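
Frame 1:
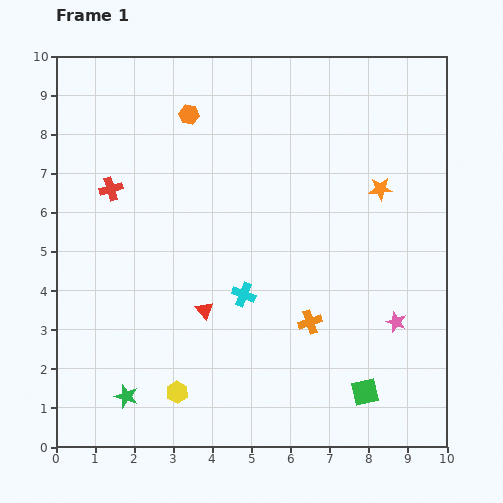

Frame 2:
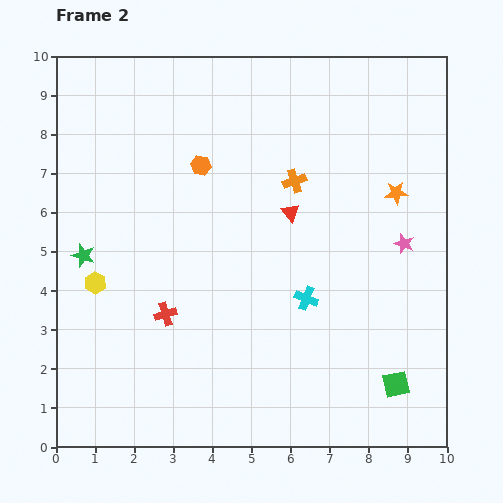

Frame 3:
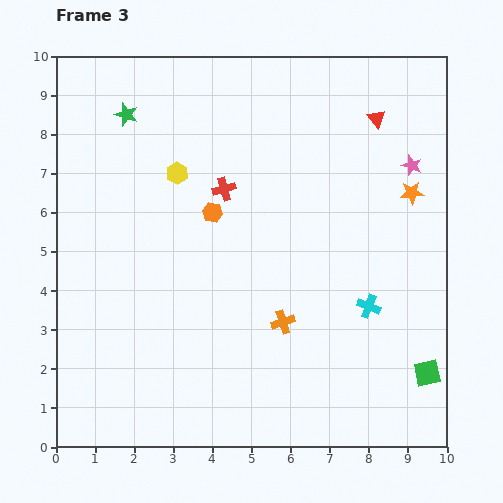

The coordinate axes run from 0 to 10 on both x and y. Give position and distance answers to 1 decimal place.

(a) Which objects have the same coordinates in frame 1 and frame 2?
none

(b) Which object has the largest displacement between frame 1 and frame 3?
the green star

(moved 7.2; next 6.6)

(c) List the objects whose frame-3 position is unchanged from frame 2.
none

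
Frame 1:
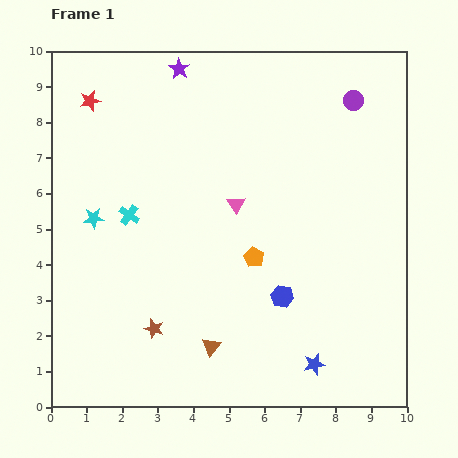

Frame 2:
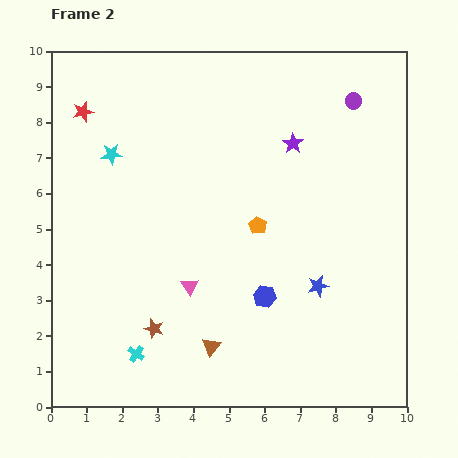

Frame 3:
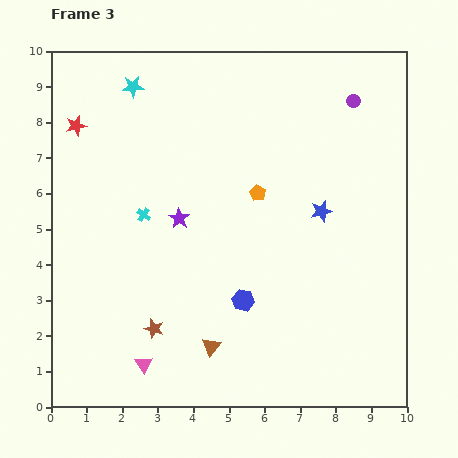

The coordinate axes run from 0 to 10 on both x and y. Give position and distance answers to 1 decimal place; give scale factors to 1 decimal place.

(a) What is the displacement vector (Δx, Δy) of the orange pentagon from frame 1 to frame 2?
(0.1, 0.9)

The orange pentagon was at (5.7, 4.2) in frame 1 and (5.8, 5.1) in frame 2.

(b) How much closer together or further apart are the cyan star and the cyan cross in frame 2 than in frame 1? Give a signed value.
+4.6

Distance in frame 1: 1.0. Distance in frame 2: 5.6.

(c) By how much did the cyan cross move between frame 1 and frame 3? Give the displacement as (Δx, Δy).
(0.4, 0.0)

The cyan cross was at (2.2, 5.4) in frame 1 and (2.6, 5.4) in frame 3.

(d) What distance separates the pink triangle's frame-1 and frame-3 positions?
5.2

The pink triangle moved from (5.2, 5.7) to (2.6, 1.2), a distance of √(2.6² + 4.5²) ≈ 5.2.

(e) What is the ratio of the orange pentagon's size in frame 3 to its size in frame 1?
0.8×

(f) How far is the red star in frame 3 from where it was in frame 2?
0.4

The red star moved from (0.9, 8.3) to (0.7, 7.9), a distance of √(0.2² + 0.4²) ≈ 0.4.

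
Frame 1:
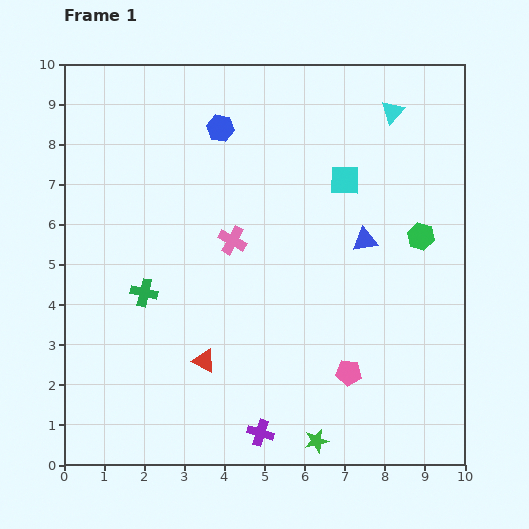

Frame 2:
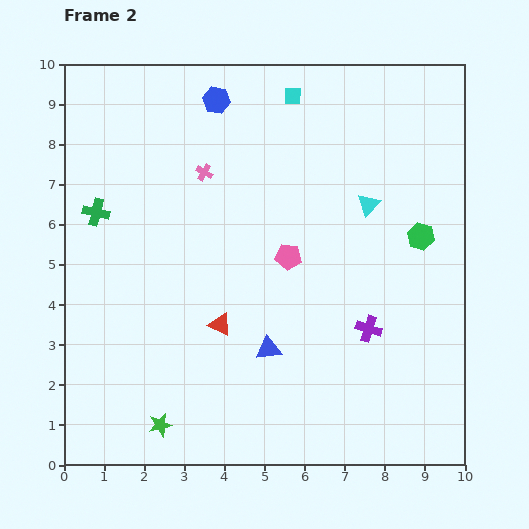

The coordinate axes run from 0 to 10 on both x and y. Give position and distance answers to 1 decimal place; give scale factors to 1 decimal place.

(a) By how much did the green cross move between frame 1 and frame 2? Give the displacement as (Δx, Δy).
(-1.2, 2.0)

The green cross was at (2.0, 4.3) in frame 1 and (0.8, 6.3) in frame 2.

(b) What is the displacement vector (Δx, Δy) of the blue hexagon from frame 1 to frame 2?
(-0.1, 0.7)

The blue hexagon was at (3.9, 8.4) in frame 1 and (3.8, 9.1) in frame 2.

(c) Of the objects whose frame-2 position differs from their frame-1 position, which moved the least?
the blue hexagon

(moved 0.7)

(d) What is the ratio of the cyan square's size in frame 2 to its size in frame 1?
0.6×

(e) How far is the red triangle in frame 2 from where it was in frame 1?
1.0

The red triangle moved from (3.5, 2.6) to (3.9, 3.5), a distance of √(0.4² + 0.9²) ≈ 1.0.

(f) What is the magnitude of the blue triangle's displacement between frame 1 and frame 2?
3.6

The blue triangle moved from (7.5, 5.6) to (5.1, 2.9), a distance of √(2.4² + 2.7²) ≈ 3.6.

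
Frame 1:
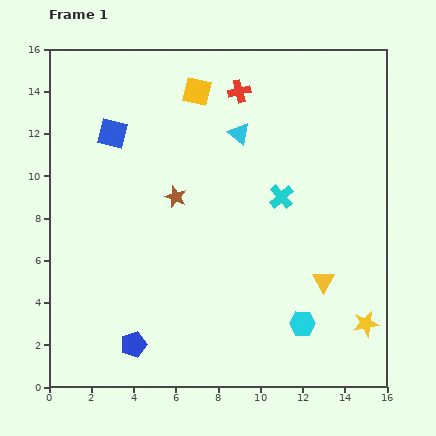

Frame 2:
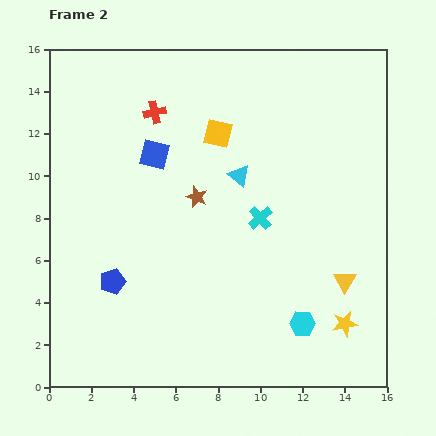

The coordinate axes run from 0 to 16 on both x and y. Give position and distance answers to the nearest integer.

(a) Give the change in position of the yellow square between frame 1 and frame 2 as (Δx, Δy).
(1, -2)

The yellow square was at (7, 14) in frame 1 and (8, 12) in frame 2.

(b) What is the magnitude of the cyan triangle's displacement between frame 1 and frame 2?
2

The cyan triangle moved from (9, 12) to (9, 10), a distance of √(0² + 2²) ≈ 2.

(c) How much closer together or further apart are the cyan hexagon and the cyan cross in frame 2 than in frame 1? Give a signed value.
-1

Distance in frame 1: 6. Distance in frame 2: 5.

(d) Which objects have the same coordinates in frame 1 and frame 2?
the cyan hexagon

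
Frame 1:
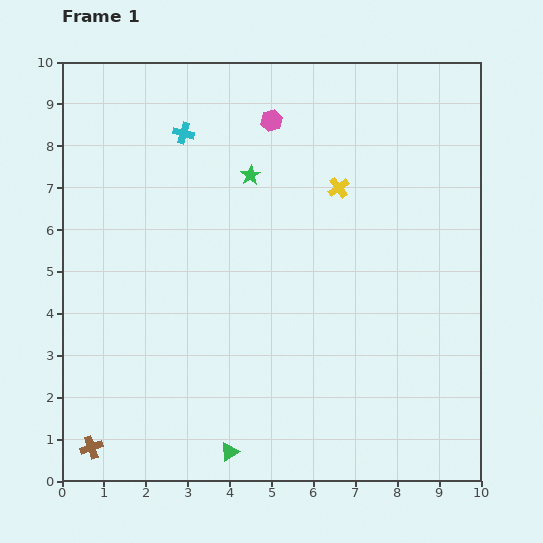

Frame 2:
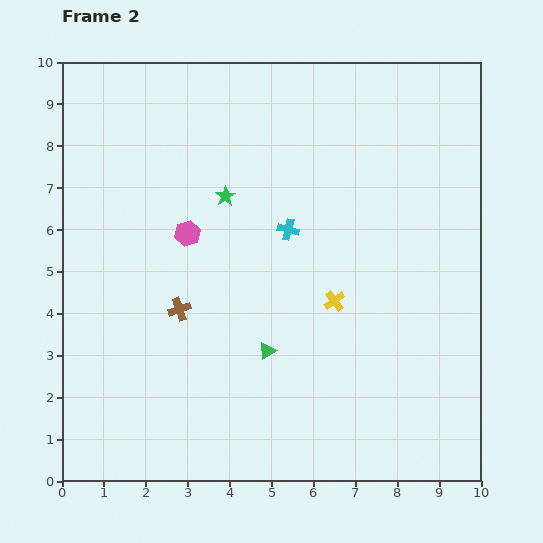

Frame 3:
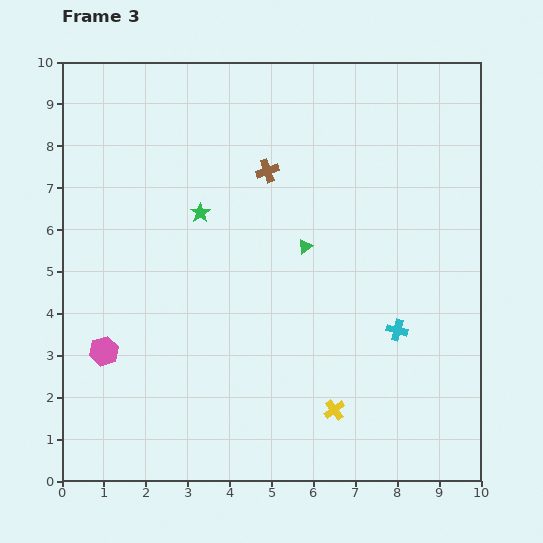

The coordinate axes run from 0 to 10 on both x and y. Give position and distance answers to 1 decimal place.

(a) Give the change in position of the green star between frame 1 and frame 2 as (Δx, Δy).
(-0.6, -0.5)

The green star was at (4.5, 7.3) in frame 1 and (3.9, 6.8) in frame 2.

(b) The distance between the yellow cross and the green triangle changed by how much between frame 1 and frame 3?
-2.8

Distance in frame 1: 6.8. Distance in frame 3: 4.0.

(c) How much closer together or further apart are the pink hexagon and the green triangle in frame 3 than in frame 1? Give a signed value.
-2.6

Distance in frame 1: 8.0. Distance in frame 3: 5.4.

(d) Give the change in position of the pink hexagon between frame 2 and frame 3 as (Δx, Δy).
(-2.0, -2.8)

The pink hexagon was at (3.0, 5.9) in frame 2 and (1.0, 3.1) in frame 3.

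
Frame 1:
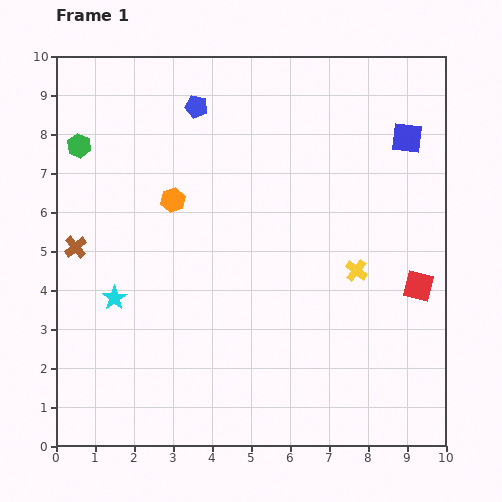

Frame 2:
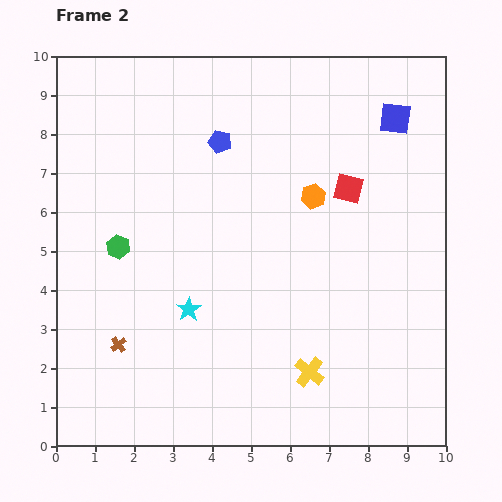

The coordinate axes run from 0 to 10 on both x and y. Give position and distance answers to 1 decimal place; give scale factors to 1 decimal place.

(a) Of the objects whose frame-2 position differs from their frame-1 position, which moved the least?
the blue square

(moved 0.6)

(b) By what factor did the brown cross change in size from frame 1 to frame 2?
0.7×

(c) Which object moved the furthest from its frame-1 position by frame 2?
the orange hexagon

(moved 3.6; next 3.1)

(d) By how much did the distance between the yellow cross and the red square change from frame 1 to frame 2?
+3.2

Distance in frame 1: 1.6. Distance in frame 2: 4.8.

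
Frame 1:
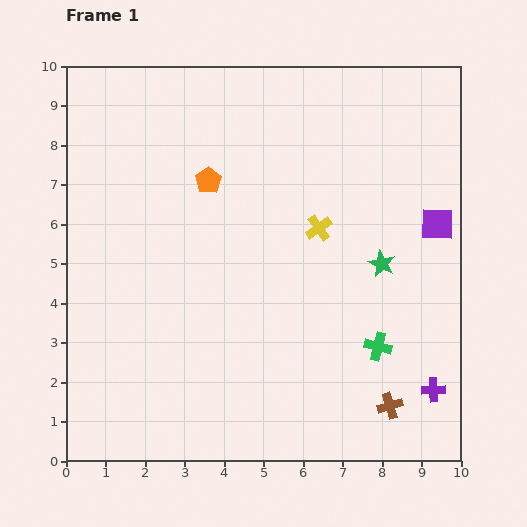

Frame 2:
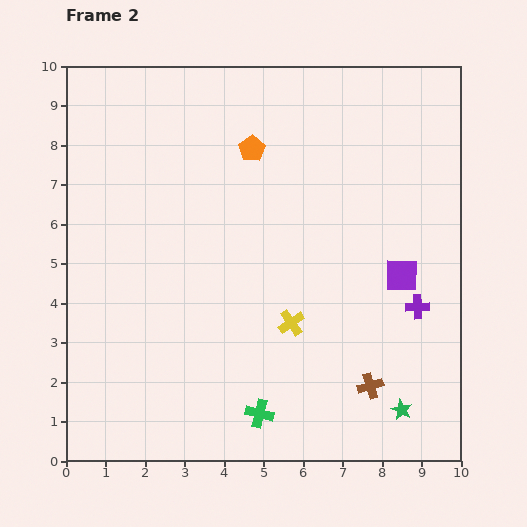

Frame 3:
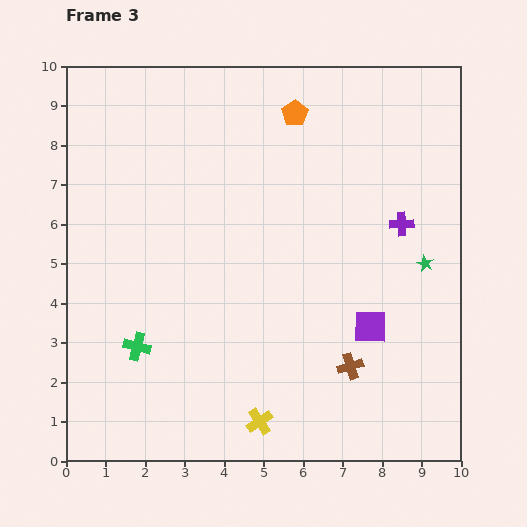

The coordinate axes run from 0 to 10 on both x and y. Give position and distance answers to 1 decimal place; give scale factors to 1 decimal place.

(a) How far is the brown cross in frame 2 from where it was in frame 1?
0.7

The brown cross moved from (8.2, 1.4) to (7.7, 1.9), a distance of √(0.5² + 0.5²) ≈ 0.7.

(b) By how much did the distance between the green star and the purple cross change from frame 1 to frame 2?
-0.9

Distance in frame 1: 3.5. Distance in frame 2: 2.6.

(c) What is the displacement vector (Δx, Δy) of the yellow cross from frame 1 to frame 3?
(-1.5, -4.9)

The yellow cross was at (6.4, 5.9) in frame 1 and (4.9, 1.0) in frame 3.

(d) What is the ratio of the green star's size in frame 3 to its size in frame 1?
0.6×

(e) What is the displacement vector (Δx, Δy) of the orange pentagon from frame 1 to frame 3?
(2.2, 1.7)

The orange pentagon was at (3.6, 7.1) in frame 1 and (5.8, 8.8) in frame 3.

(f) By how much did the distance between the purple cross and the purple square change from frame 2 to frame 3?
+1.8

Distance in frame 2: 0.9. Distance in frame 3: 2.7.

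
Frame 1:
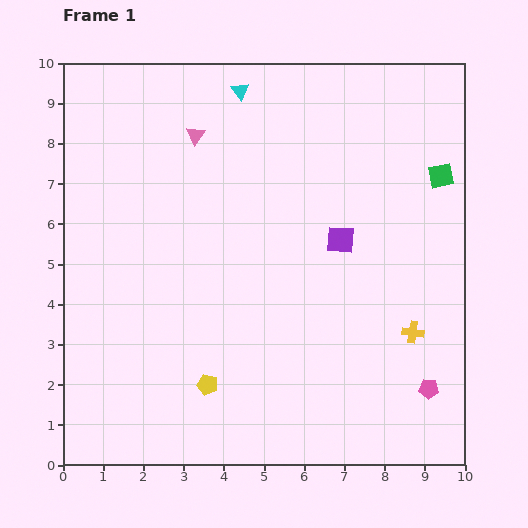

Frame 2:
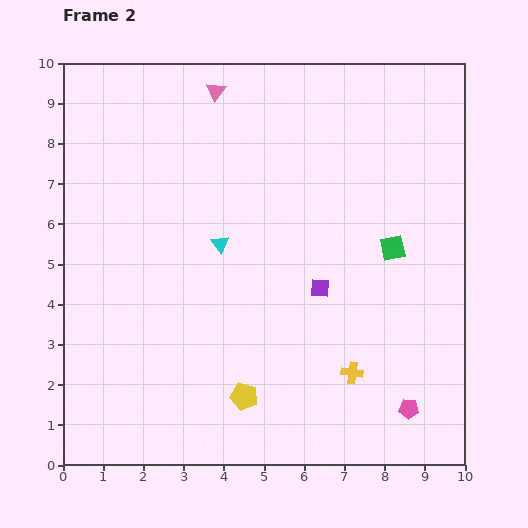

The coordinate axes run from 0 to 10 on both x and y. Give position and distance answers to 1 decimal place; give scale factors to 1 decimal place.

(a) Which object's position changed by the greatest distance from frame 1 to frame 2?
the cyan triangle

(moved 3.8; next 2.2)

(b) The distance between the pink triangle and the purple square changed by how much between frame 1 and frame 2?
+1.1

Distance in frame 1: 4.4. Distance in frame 2: 5.5.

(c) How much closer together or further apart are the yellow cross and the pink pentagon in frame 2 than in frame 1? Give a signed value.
+0.2

Distance in frame 1: 1.5. Distance in frame 2: 1.7.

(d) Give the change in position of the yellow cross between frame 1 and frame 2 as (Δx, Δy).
(-1.5, -1.0)

The yellow cross was at (8.7, 3.3) in frame 1 and (7.2, 2.3) in frame 2.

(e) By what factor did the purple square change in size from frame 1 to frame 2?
0.7×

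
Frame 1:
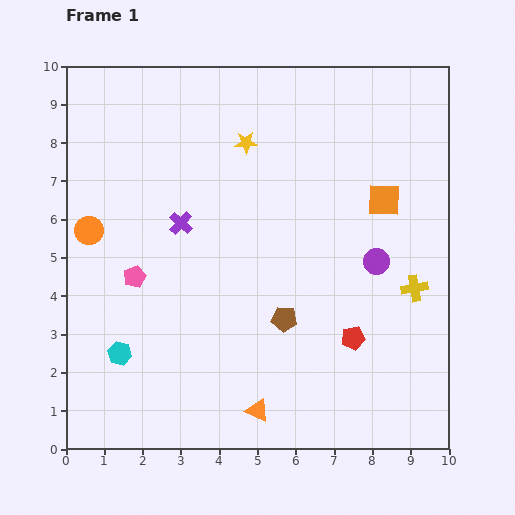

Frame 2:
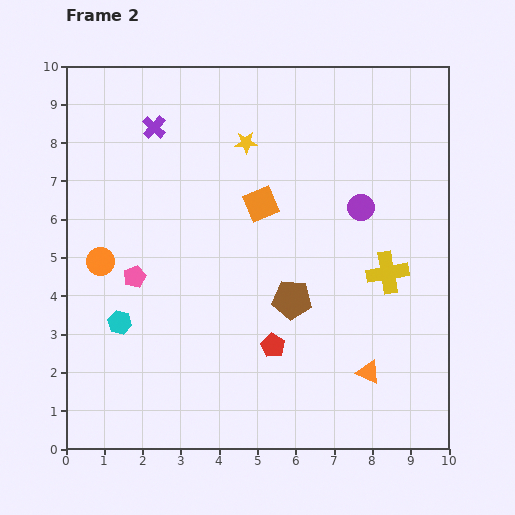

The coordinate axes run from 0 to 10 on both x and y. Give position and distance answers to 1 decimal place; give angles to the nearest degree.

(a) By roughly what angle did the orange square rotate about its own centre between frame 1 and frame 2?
24° counter-clockwise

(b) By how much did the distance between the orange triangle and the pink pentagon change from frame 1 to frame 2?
+1.9

Distance in frame 1: 4.7. Distance in frame 2: 6.6.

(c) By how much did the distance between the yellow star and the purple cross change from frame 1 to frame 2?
-0.3

Distance in frame 1: 2.7. Distance in frame 2: 2.4.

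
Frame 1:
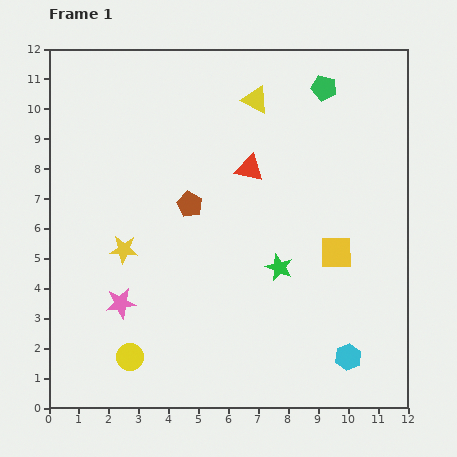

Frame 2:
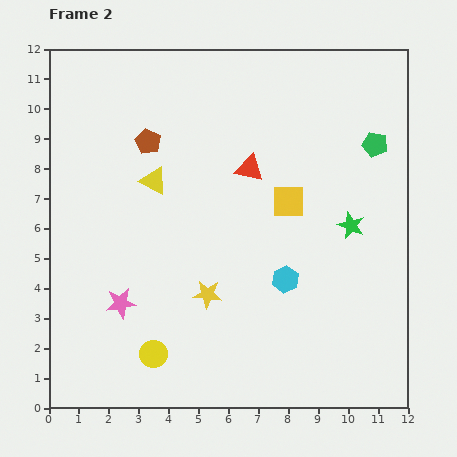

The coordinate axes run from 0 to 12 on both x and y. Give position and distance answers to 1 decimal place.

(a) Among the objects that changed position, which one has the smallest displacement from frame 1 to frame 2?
the yellow circle

(moved 0.8)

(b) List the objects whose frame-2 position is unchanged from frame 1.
the pink star, the red triangle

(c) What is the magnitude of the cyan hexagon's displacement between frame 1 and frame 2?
3.3

The cyan hexagon moved from (10.0, 1.7) to (7.9, 4.3), a distance of √(2.1² + 2.6²) ≈ 3.3.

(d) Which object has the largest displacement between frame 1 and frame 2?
the yellow triangle

(moved 4.3; next 3.3)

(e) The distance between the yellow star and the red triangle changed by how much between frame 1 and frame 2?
-0.6

Distance in frame 1: 5.0. Distance in frame 2: 4.4.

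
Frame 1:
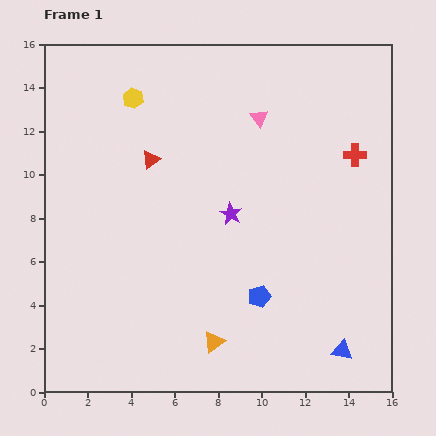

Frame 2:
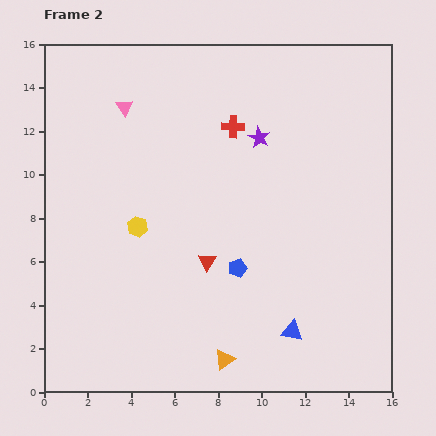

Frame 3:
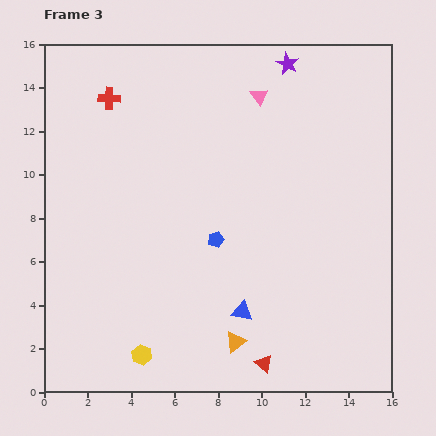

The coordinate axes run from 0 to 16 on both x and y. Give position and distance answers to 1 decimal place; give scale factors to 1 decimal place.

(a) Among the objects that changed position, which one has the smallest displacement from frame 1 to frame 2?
the orange triangle

(moved 0.9)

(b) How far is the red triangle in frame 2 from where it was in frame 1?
5.4

The red triangle moved from (4.9, 10.7) to (7.5, 6.0), a distance of √(2.6² + 4.7²) ≈ 5.4.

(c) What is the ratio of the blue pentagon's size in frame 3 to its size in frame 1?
0.7×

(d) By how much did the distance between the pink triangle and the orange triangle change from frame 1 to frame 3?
+0.9

Distance in frame 1: 10.5. Distance in frame 3: 11.4.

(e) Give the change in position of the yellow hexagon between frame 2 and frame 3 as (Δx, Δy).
(0.2, -5.9)

The yellow hexagon was at (4.3, 7.6) in frame 2 and (4.5, 1.7) in frame 3.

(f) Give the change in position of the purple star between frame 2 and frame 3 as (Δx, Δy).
(1.3, 3.4)

The purple star was at (9.9, 11.7) in frame 2 and (11.2, 15.1) in frame 3.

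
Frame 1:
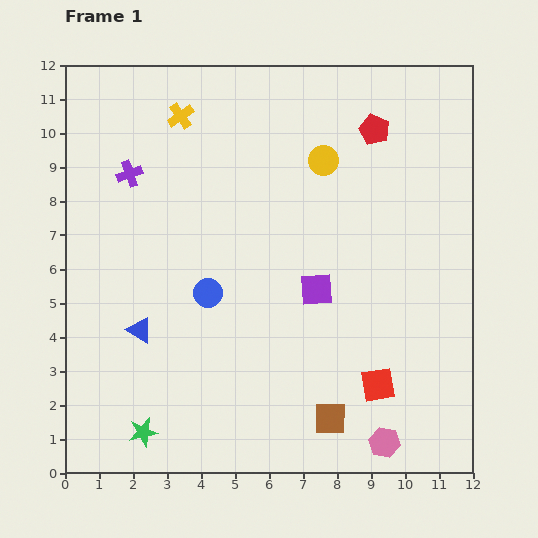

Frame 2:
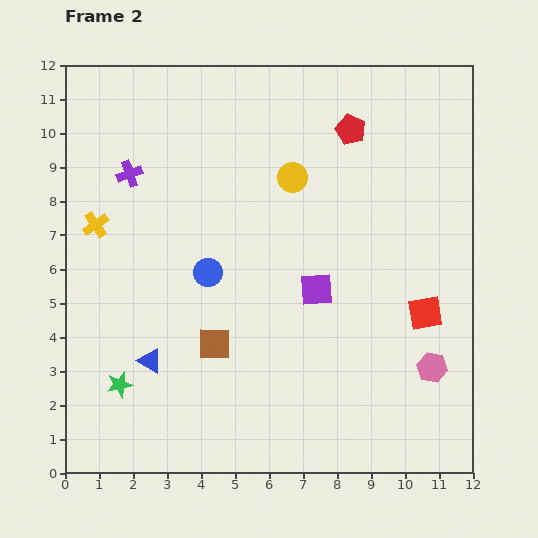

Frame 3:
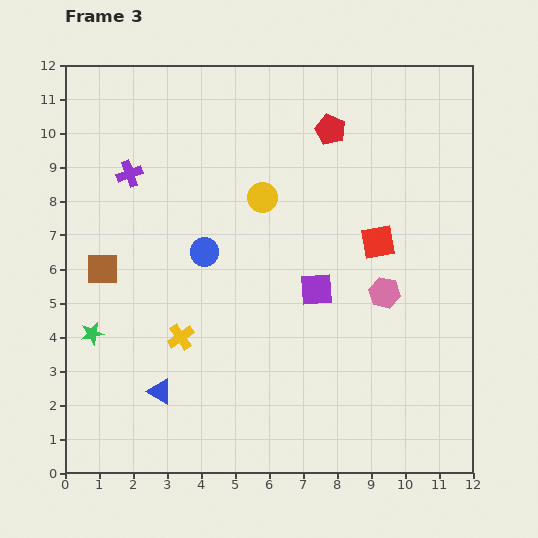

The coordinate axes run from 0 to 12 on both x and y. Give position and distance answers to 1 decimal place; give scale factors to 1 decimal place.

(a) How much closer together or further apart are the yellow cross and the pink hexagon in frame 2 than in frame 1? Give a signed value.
-0.5

Distance in frame 1: 11.3. Distance in frame 2: 10.8.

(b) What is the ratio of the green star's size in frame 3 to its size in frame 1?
0.8×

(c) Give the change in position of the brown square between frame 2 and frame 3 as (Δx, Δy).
(-3.3, 2.2)

The brown square was at (4.4, 3.8) in frame 2 and (1.1, 6.0) in frame 3.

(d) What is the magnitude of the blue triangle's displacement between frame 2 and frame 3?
0.9

The blue triangle moved from (2.5, 3.3) to (2.8, 2.4), a distance of √(0.3² + 0.9²) ≈ 0.9.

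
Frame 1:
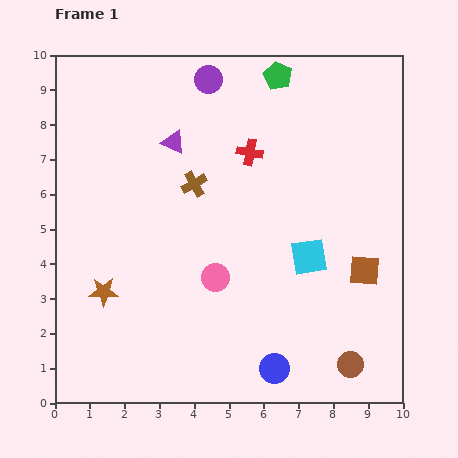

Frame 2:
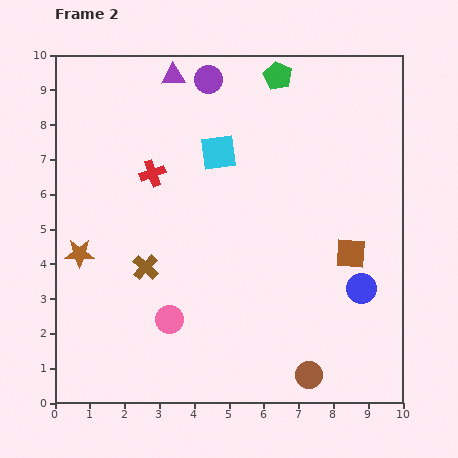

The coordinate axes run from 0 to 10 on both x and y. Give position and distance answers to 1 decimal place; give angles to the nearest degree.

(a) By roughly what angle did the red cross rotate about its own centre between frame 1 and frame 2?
30° counter-clockwise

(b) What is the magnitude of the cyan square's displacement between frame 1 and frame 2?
4.0

The cyan square moved from (7.3, 4.2) to (4.7, 7.2), a distance of √(2.6² + 3.0²) ≈ 4.0.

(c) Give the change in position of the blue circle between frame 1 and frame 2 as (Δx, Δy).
(2.5, 2.3)

The blue circle was at (6.3, 1.0) in frame 1 and (8.8, 3.3) in frame 2.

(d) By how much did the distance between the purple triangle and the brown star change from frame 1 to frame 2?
+1.1

Distance in frame 1: 4.7. Distance in frame 2: 5.8.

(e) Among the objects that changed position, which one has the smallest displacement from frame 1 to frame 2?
the brown square

(moved 0.6)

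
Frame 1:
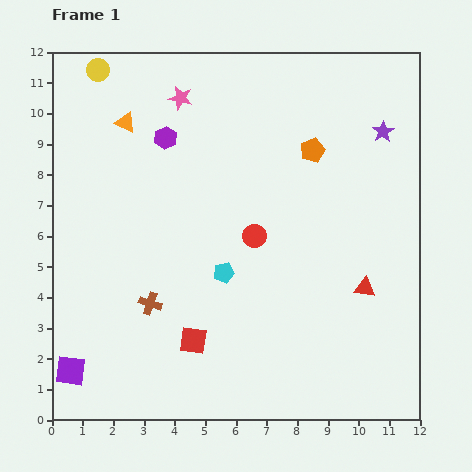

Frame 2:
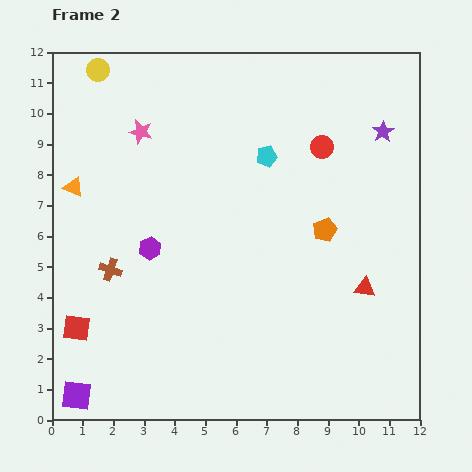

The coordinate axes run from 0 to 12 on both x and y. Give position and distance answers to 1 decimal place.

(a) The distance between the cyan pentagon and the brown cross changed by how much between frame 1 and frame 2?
+3.7

Distance in frame 1: 2.6. Distance in frame 2: 6.3.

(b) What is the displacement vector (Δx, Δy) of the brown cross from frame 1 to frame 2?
(-1.3, 1.1)

The brown cross was at (3.2, 3.8) in frame 1 and (1.9, 4.9) in frame 2.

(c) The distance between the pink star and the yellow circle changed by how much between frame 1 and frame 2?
-0.4

Distance in frame 1: 2.8. Distance in frame 2: 2.4.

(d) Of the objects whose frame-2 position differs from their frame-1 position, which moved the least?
the purple square

(moved 0.8)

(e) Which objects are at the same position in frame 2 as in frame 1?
the red triangle, the purple star, the yellow circle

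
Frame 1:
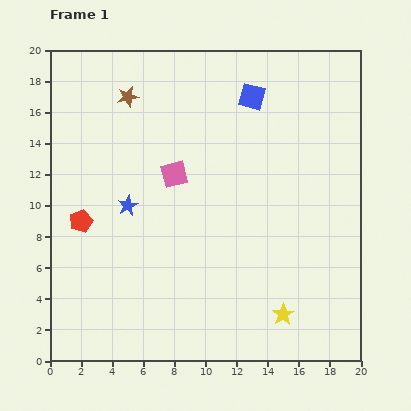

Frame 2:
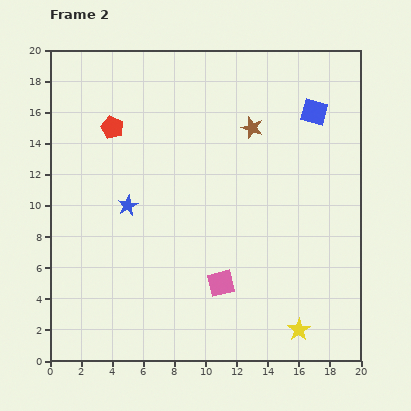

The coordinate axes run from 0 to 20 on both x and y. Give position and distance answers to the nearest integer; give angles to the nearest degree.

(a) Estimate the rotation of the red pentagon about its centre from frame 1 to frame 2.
27° counter-clockwise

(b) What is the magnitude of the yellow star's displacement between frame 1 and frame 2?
1

The yellow star moved from (15, 3) to (16, 2), a distance of √(1² + 1²) ≈ 1.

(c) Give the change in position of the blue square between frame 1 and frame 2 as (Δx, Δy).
(4, -1)

The blue square was at (13, 17) in frame 1 and (17, 16) in frame 2.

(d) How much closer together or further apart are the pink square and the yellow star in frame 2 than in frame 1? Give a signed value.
-5

Distance in frame 1: 11. Distance in frame 2: 6.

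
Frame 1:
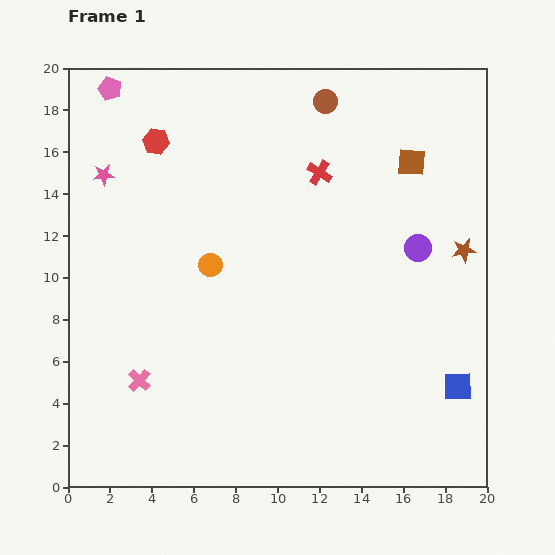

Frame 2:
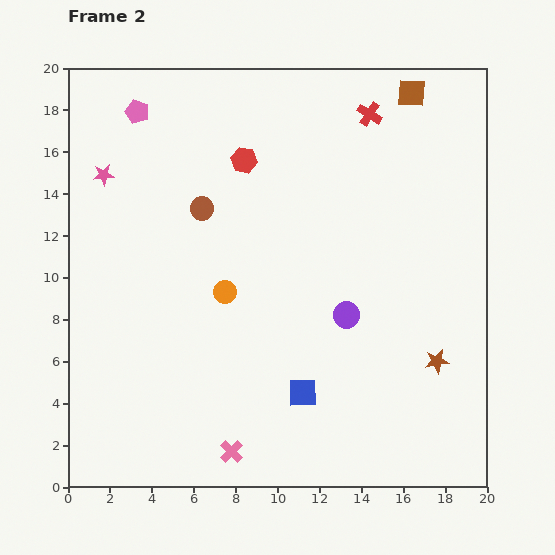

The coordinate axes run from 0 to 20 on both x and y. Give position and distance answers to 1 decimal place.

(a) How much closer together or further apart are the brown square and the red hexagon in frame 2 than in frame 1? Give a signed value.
-3.6

Distance in frame 1: 12.2. Distance in frame 2: 8.6.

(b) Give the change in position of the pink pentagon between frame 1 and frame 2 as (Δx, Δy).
(1.3, -1.1)

The pink pentagon was at (2.0, 19.0) in frame 1 and (3.3, 17.9) in frame 2.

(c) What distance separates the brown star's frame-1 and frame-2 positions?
5.5

The brown star moved from (18.9, 11.3) to (17.6, 6.0), a distance of √(1.3² + 5.3²) ≈ 5.5.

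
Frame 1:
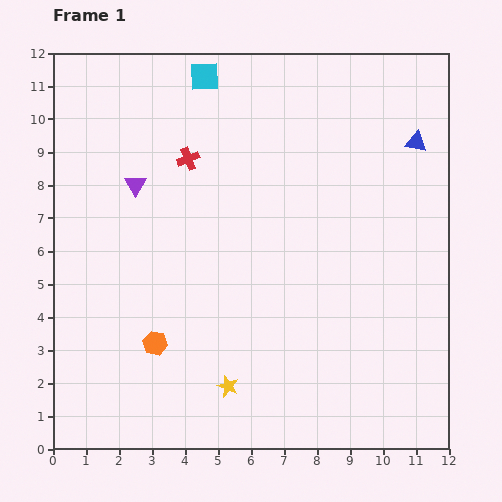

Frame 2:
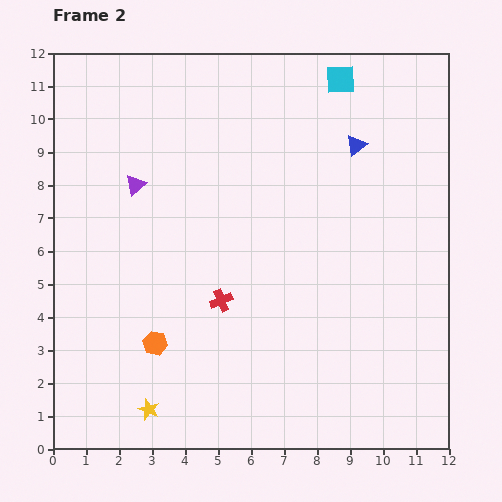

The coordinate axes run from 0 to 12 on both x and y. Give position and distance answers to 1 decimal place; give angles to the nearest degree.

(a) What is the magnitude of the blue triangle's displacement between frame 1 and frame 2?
1.8

The blue triangle moved from (11.0, 9.3) to (9.2, 9.2), a distance of √(1.8² + 0.1²) ≈ 1.8.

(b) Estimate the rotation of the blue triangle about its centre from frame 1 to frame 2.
49° counter-clockwise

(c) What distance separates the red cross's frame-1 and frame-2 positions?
4.4

The red cross moved from (4.1, 8.8) to (5.1, 4.5), a distance of √(1.0² + 4.3²) ≈ 4.4.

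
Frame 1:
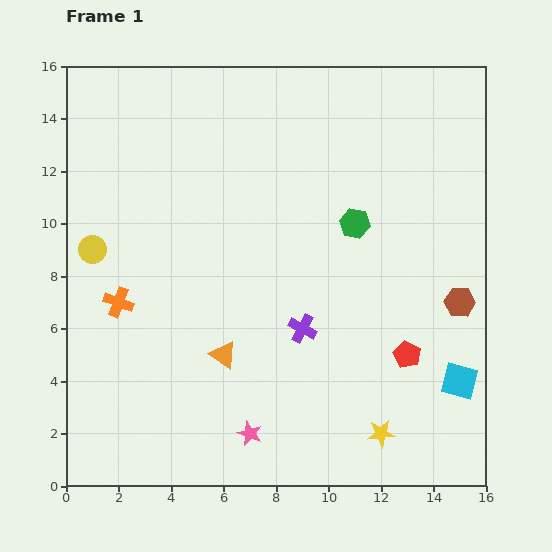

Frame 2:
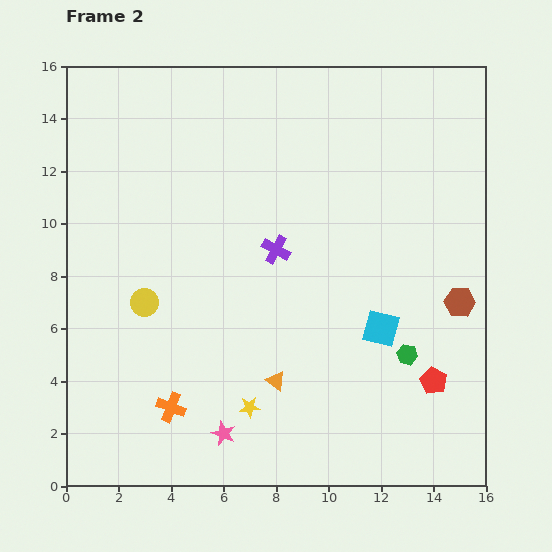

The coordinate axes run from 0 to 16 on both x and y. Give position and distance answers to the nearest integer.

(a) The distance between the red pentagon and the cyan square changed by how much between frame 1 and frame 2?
+1

Distance in frame 1: 2. Distance in frame 2: 3.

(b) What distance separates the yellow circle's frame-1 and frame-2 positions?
3

The yellow circle moved from (1, 9) to (3, 7), a distance of √(2² + 2²) ≈ 3.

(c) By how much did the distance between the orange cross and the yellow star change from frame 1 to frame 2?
-8

Distance in frame 1: 11. Distance in frame 2: 3.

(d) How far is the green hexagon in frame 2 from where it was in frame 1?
5

The green hexagon moved from (11, 10) to (13, 5), a distance of √(2² + 5²) ≈ 5.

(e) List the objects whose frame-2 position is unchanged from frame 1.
the brown hexagon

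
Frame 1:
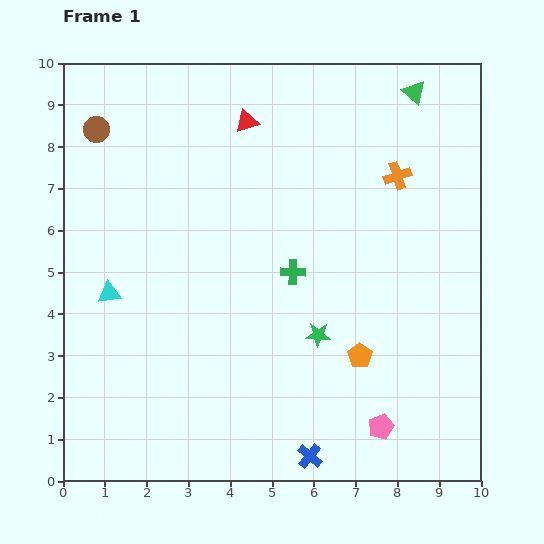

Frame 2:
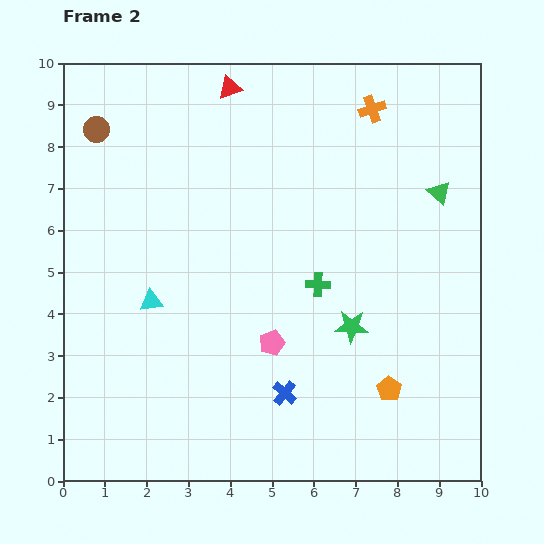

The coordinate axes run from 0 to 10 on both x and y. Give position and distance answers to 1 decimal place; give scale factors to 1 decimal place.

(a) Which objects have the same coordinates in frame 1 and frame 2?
the brown circle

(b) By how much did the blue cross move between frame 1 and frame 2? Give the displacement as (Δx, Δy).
(-0.6, 1.5)

The blue cross was at (5.9, 0.6) in frame 1 and (5.3, 2.1) in frame 2.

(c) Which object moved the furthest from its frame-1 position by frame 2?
the pink pentagon

(moved 3.3; next 2.5)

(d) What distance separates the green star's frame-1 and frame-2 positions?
0.8

The green star moved from (6.1, 3.5) to (6.9, 3.7), a distance of √(0.8² + 0.2²) ≈ 0.8.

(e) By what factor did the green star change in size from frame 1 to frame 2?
1.3×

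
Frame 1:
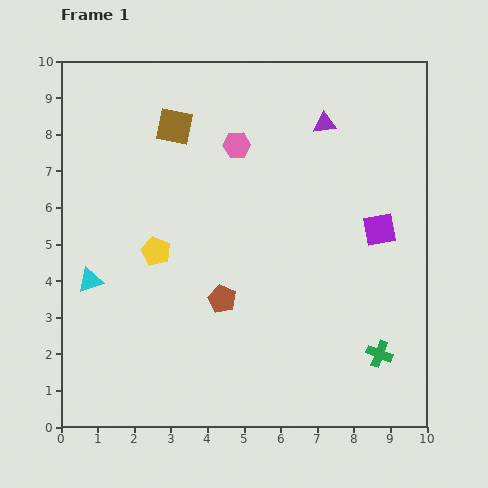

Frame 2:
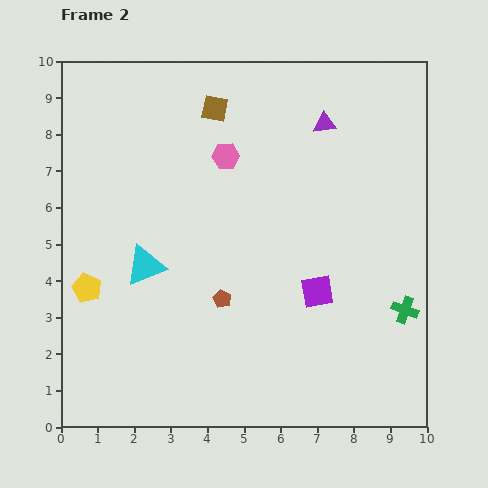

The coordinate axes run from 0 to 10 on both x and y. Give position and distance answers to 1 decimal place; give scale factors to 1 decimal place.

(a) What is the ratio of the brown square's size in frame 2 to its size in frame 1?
0.7×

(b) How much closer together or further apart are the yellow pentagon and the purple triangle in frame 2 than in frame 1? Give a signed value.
+2.1

Distance in frame 1: 5.8. Distance in frame 2: 7.9.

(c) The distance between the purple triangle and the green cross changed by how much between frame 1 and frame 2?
-0.9

Distance in frame 1: 6.5. Distance in frame 2: 5.6.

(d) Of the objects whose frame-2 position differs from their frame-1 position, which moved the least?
the pink hexagon

(moved 0.4)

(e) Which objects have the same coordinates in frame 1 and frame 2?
the purple triangle, the brown pentagon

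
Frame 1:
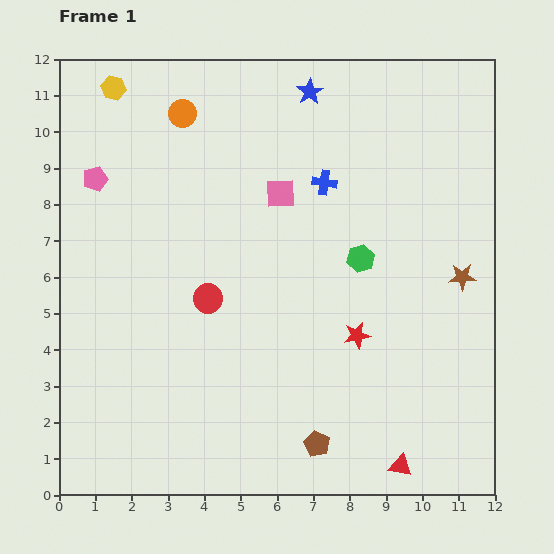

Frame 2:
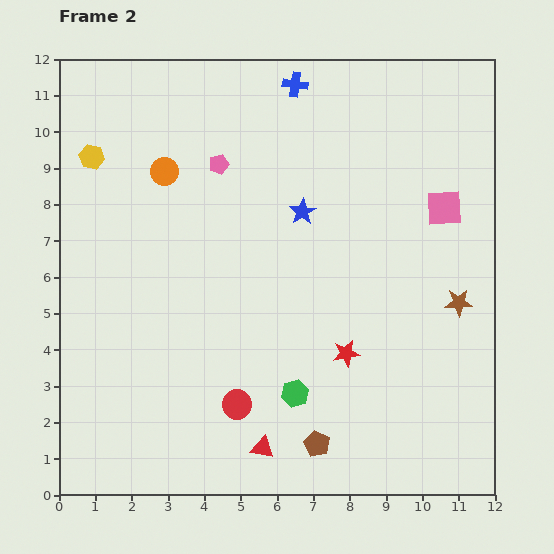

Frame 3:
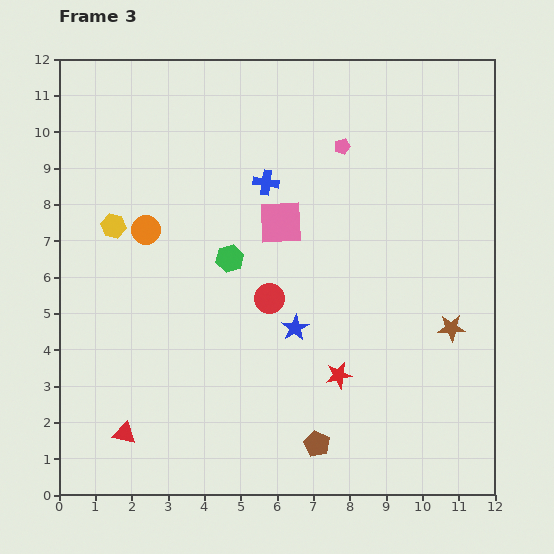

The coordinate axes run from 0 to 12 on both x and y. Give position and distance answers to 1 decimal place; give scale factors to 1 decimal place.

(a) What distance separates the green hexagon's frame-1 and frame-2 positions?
4.1

The green hexagon moved from (8.3, 6.5) to (6.5, 2.8), a distance of √(1.8² + 3.7²) ≈ 4.1.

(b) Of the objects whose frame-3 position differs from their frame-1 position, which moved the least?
the pink square

(moved 0.8)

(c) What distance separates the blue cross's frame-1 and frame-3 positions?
1.6

The blue cross moved from (7.3, 8.6) to (5.7, 8.6), a distance of √(1.6² + 0.0²) ≈ 1.6.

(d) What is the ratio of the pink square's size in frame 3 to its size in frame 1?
1.5×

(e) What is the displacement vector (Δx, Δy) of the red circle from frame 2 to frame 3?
(0.9, 2.9)

The red circle was at (4.9, 2.5) in frame 2 and (5.8, 5.4) in frame 3.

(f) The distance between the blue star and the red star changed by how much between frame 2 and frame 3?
-2.3

Distance in frame 2: 4.1. Distance in frame 3: 1.8.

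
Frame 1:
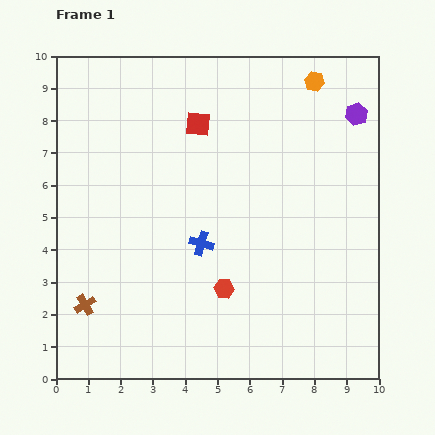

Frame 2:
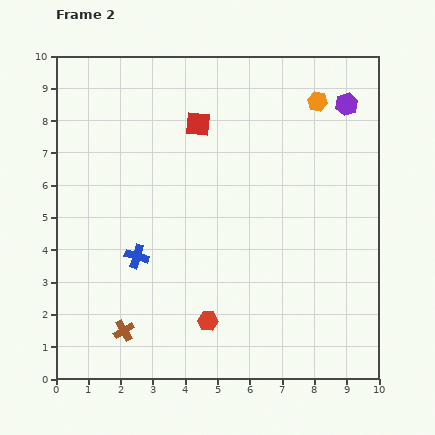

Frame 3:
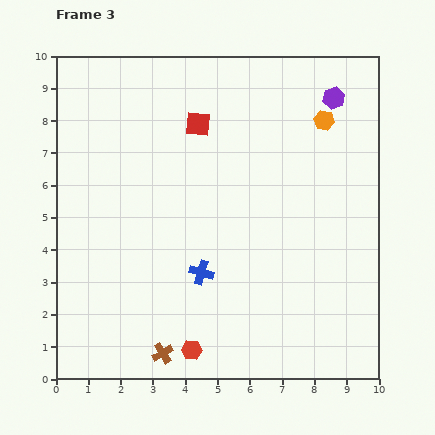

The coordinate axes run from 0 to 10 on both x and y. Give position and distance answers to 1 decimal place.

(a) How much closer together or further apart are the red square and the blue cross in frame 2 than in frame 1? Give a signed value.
+0.8

Distance in frame 1: 3.7. Distance in frame 2: 4.5.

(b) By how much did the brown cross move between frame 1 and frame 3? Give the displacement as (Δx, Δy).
(2.4, -1.5)

The brown cross was at (0.9, 2.3) in frame 1 and (3.3, 0.8) in frame 3.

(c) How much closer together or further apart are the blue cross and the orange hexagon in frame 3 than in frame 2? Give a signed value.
-1.4

Distance in frame 2: 7.4. Distance in frame 3: 6.0.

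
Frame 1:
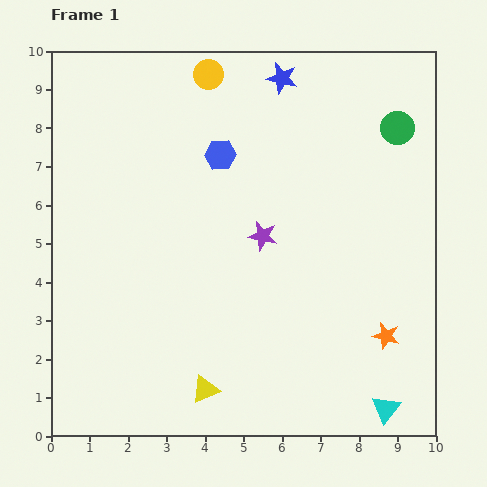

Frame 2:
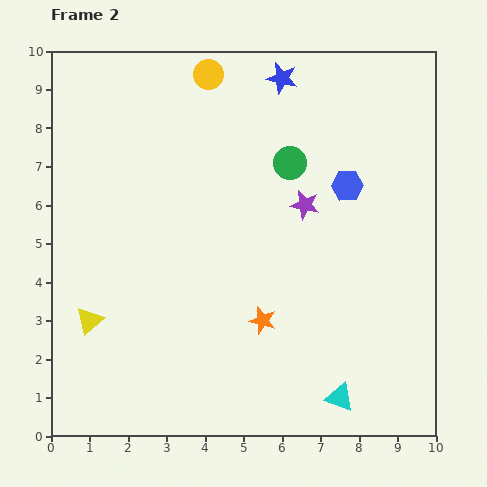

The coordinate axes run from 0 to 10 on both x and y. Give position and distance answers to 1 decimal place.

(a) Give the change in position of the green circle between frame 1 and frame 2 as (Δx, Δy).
(-2.8, -0.9)

The green circle was at (9.0, 8.0) in frame 1 and (6.2, 7.1) in frame 2.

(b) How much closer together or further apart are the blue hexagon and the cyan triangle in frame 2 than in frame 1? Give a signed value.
-2.4

Distance in frame 1: 7.9. Distance in frame 2: 5.5.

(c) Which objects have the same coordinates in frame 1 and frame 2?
the blue star, the yellow circle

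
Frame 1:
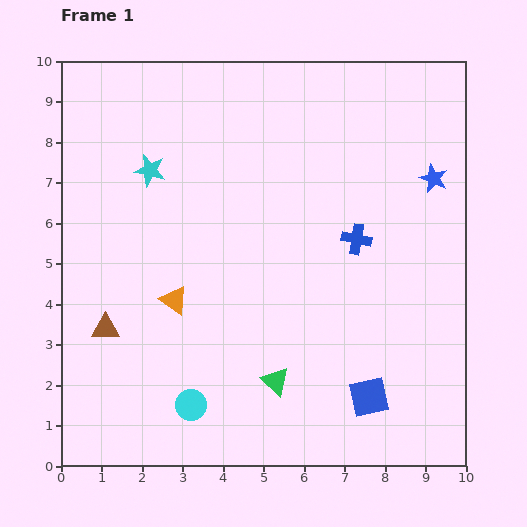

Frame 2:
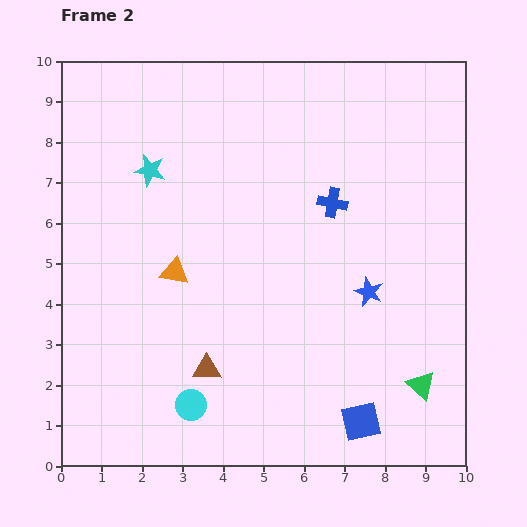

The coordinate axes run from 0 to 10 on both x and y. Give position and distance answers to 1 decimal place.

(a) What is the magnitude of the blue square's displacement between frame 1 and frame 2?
0.6

The blue square moved from (7.6, 1.7) to (7.4, 1.1), a distance of √(0.2² + 0.6²) ≈ 0.6.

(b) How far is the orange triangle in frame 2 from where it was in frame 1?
0.7

The orange triangle moved from (2.8, 4.1) to (2.8, 4.8), a distance of √(0.0² + 0.7²) ≈ 0.7.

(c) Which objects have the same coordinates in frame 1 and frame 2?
the cyan circle, the cyan star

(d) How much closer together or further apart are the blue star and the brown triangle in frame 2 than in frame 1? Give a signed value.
-4.5

Distance in frame 1: 8.9. Distance in frame 2: 4.4.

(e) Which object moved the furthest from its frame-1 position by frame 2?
the green triangle

(moved 3.6; next 3.2)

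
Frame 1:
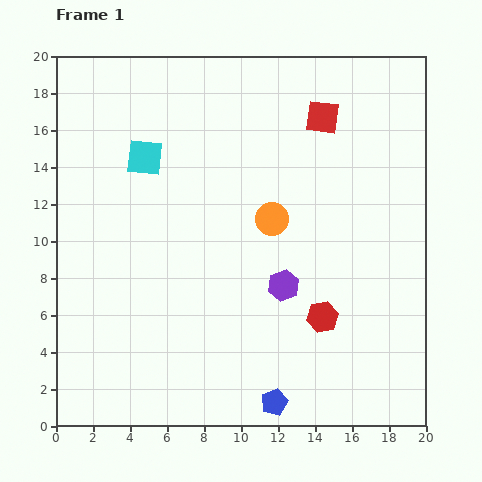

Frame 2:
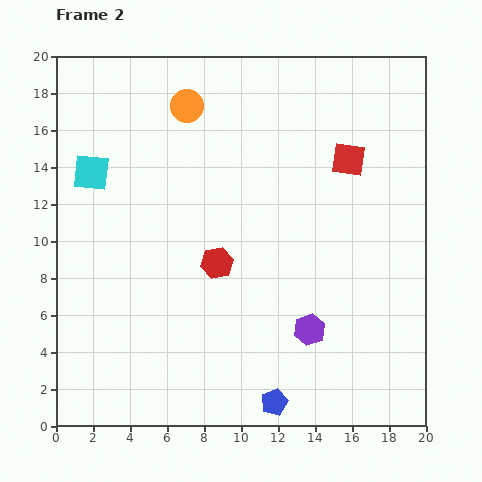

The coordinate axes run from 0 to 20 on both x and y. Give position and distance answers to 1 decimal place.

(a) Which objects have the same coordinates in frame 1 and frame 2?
the blue pentagon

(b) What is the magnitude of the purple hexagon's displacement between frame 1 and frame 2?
2.8

The purple hexagon moved from (12.3, 7.6) to (13.7, 5.2), a distance of √(1.4² + 2.4²) ≈ 2.8.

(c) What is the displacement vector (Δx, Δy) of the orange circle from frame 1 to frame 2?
(-4.6, 6.1)

The orange circle was at (11.7, 11.2) in frame 1 and (7.1, 17.3) in frame 2.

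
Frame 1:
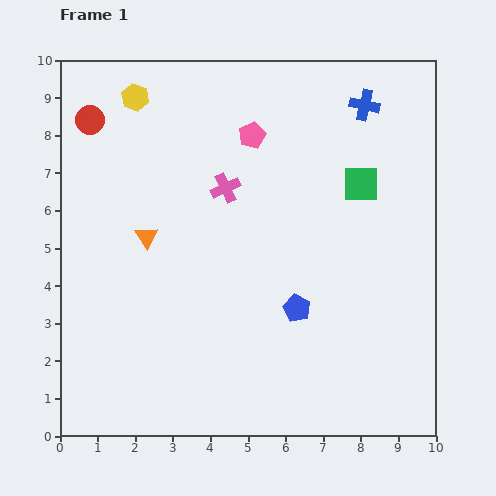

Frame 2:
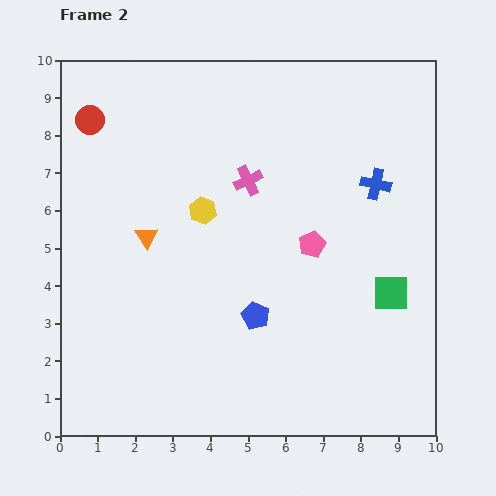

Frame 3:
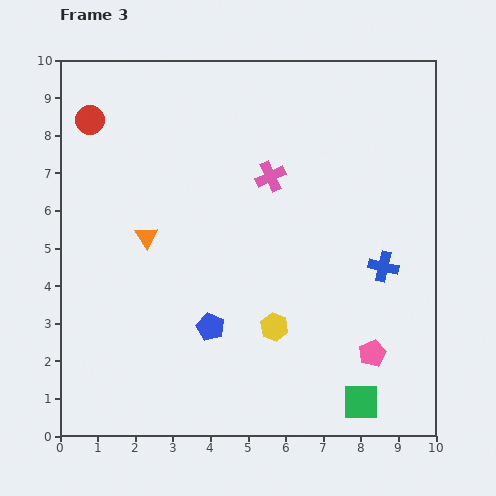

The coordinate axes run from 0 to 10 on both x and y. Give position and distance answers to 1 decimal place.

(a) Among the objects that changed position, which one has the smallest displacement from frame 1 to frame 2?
the pink cross

(moved 0.6)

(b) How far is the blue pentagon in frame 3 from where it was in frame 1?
2.4

The blue pentagon moved from (6.3, 3.4) to (4.0, 2.9), a distance of √(2.3² + 0.5²) ≈ 2.4.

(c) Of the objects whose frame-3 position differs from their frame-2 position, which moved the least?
the pink cross

(moved 0.6)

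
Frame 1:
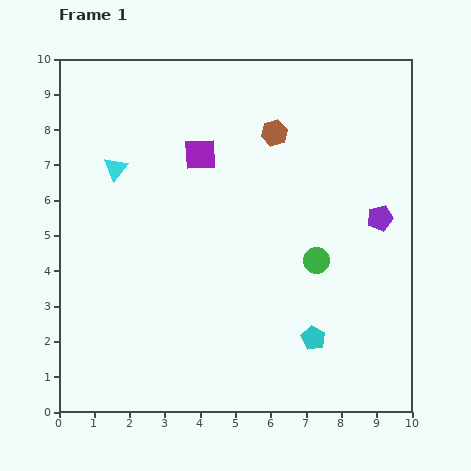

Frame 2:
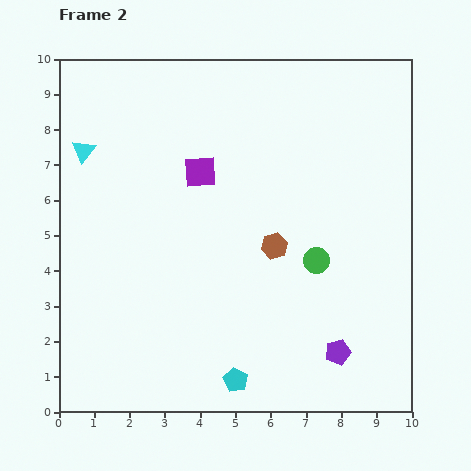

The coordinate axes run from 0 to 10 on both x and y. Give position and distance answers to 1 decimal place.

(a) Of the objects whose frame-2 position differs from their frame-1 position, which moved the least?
the purple square

(moved 0.5)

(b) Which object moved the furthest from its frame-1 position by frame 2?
the purple pentagon

(moved 4.0; next 3.2)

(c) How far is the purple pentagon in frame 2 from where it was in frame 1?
4.0

The purple pentagon moved from (9.1, 5.5) to (7.9, 1.7), a distance of √(1.2² + 3.8²) ≈ 4.0.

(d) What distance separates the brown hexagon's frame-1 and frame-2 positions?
3.2

The brown hexagon moved from (6.1, 7.9) to (6.1, 4.7), a distance of √(0.0² + 3.2²) ≈ 3.2.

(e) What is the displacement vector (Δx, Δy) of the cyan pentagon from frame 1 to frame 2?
(-2.2, -1.2)

The cyan pentagon was at (7.2, 2.1) in frame 1 and (5.0, 0.9) in frame 2.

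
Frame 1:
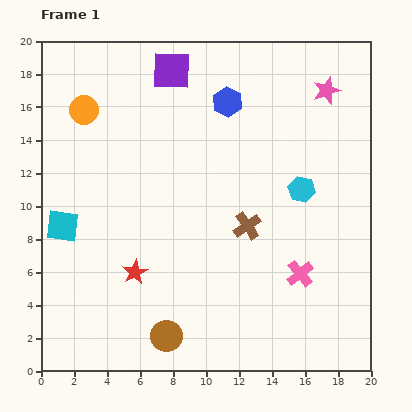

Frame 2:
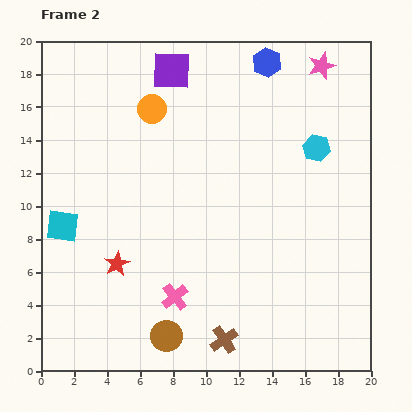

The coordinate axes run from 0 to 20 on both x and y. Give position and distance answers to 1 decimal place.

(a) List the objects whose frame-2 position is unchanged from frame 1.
the cyan square, the purple square, the brown circle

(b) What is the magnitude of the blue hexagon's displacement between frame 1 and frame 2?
3.4

The blue hexagon moved from (11.3, 16.3) to (13.7, 18.7), a distance of √(2.4² + 2.4²) ≈ 3.4.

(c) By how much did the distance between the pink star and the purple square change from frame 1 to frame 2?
-0.4

Distance in frame 1: 9.5. Distance in frame 2: 9.1.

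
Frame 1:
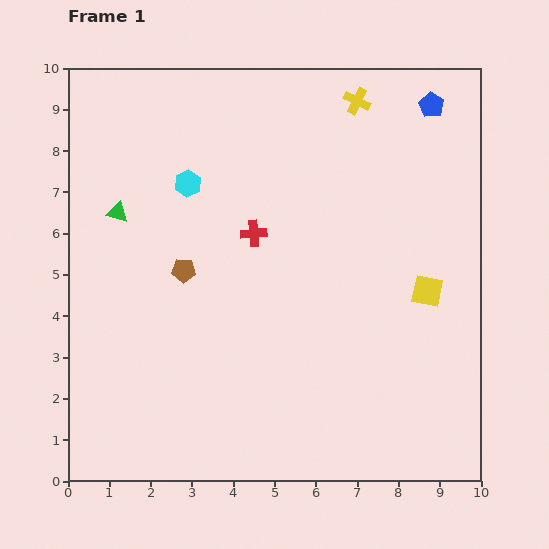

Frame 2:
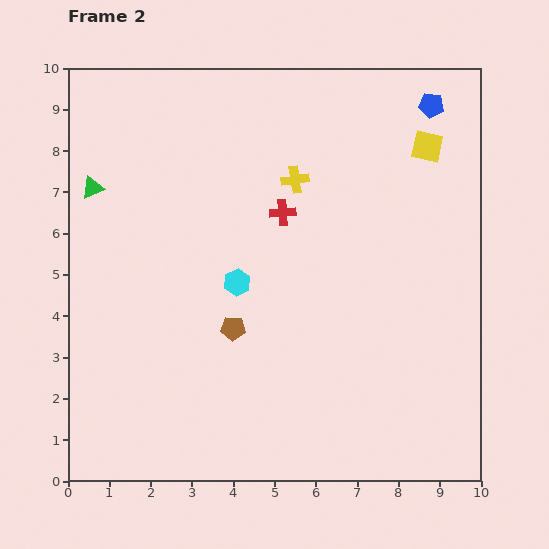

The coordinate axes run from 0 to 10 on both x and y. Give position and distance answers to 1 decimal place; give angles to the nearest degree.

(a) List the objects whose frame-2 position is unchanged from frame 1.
the blue pentagon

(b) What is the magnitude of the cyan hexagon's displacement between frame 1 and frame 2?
2.7

The cyan hexagon moved from (2.9, 7.2) to (4.1, 4.8), a distance of √(1.2² + 2.4²) ≈ 2.7.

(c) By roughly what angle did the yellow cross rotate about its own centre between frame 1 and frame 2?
34° counter-clockwise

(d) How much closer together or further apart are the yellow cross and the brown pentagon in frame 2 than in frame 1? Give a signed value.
-2.0

Distance in frame 1: 5.9. Distance in frame 2: 3.9.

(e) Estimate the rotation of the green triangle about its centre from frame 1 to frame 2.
38° counter-clockwise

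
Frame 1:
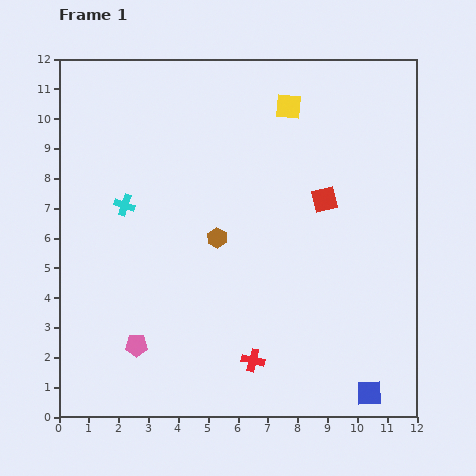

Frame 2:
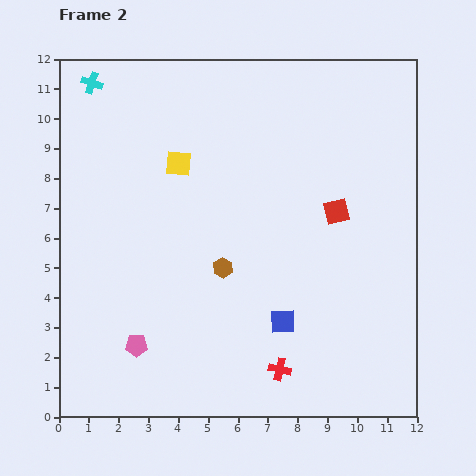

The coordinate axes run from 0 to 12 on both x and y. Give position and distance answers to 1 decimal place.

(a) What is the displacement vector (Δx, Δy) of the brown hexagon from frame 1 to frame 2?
(0.2, -1.0)

The brown hexagon was at (5.3, 6.0) in frame 1 and (5.5, 5.0) in frame 2.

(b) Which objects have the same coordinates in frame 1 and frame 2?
the pink pentagon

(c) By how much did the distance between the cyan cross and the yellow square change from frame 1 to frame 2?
-2.4

Distance in frame 1: 6.4. Distance in frame 2: 4.0.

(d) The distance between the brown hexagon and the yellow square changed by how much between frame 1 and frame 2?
-1.2

Distance in frame 1: 5.0. Distance in frame 2: 3.8.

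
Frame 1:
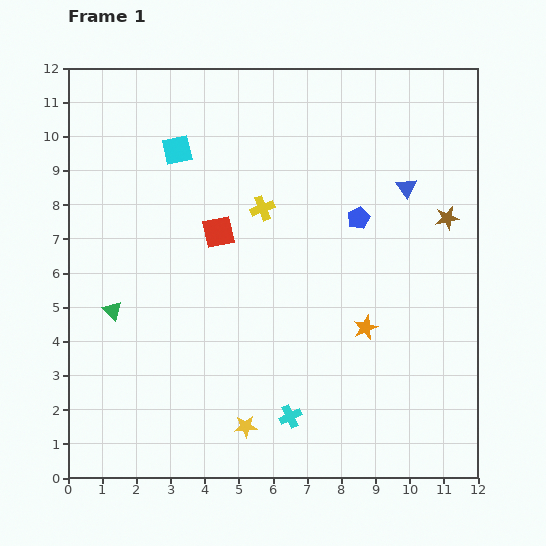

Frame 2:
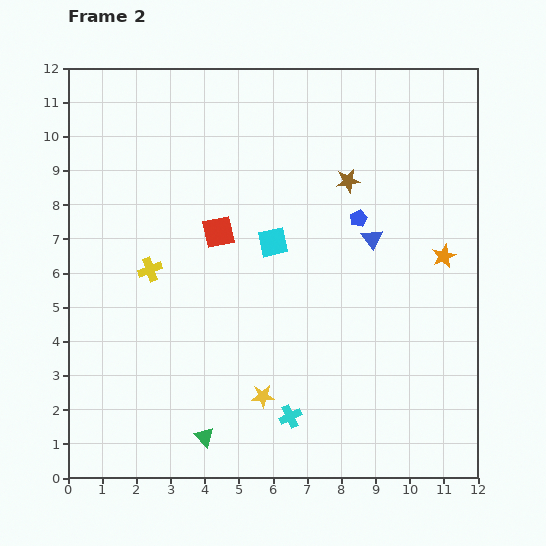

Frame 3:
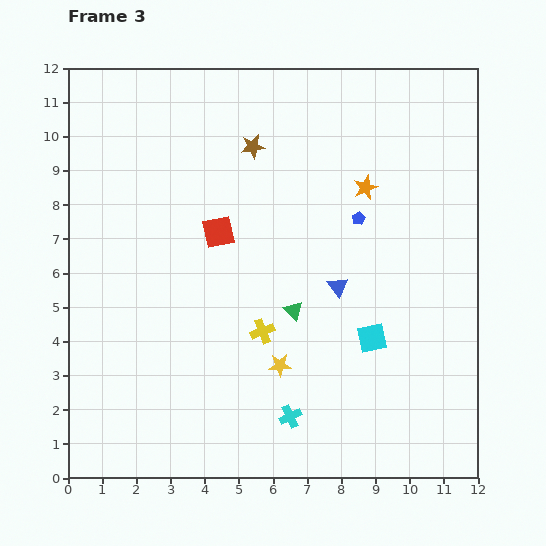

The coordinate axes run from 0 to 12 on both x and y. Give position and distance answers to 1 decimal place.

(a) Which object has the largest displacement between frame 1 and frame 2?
the green triangle

(moved 4.6; next 3.9)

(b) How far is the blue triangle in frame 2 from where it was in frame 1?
1.8

The blue triangle moved from (9.9, 8.5) to (8.9, 7.0), a distance of √(1.0² + 1.5²) ≈ 1.8.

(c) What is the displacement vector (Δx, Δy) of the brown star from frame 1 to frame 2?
(-2.9, 1.1)

The brown star was at (11.1, 7.6) in frame 1 and (8.2, 8.7) in frame 2.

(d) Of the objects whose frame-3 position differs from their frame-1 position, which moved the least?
the yellow star

(moved 2.1)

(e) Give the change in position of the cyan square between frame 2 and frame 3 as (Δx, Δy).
(2.9, -2.8)

The cyan square was at (6.0, 6.9) in frame 2 and (8.9, 4.1) in frame 3.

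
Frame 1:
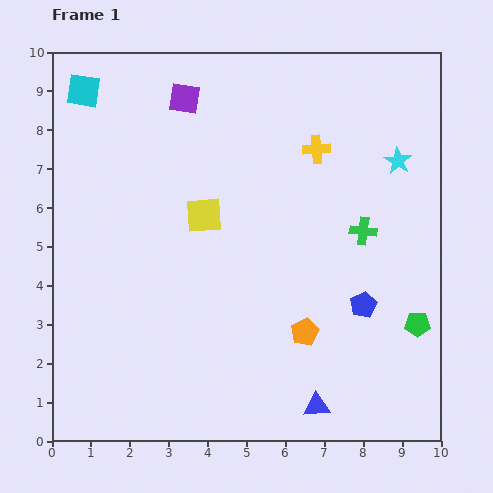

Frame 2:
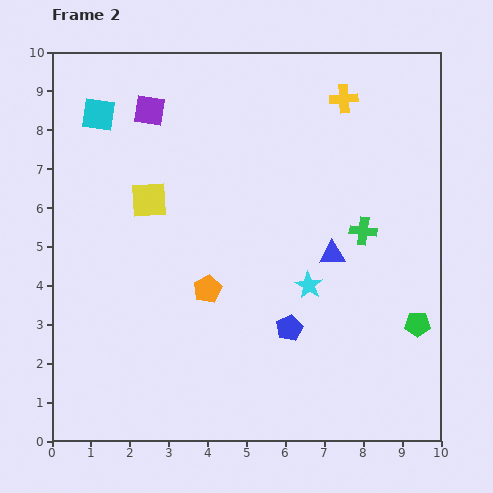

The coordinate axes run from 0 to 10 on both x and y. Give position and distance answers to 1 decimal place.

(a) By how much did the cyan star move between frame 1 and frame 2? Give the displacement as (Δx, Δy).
(-2.3, -3.2)

The cyan star was at (8.9, 7.2) in frame 1 and (6.6, 4.0) in frame 2.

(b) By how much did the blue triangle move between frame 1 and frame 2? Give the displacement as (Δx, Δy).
(0.4, 3.9)

The blue triangle was at (6.8, 0.9) in frame 1 and (7.2, 4.8) in frame 2.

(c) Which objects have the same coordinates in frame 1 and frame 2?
the green pentagon, the green cross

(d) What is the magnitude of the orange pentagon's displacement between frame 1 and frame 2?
2.7

The orange pentagon moved from (6.5, 2.8) to (4.0, 3.9), a distance of √(2.5² + 1.1²) ≈ 2.7.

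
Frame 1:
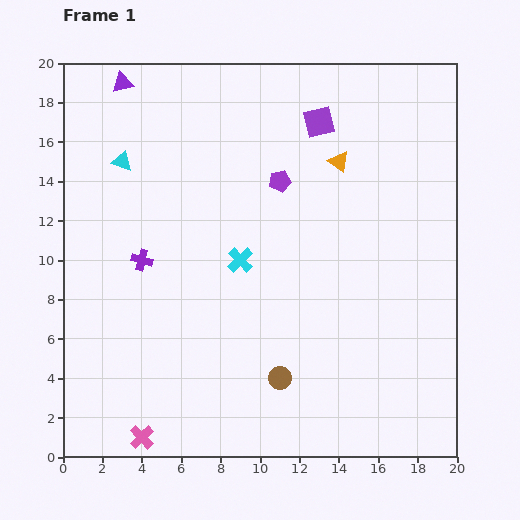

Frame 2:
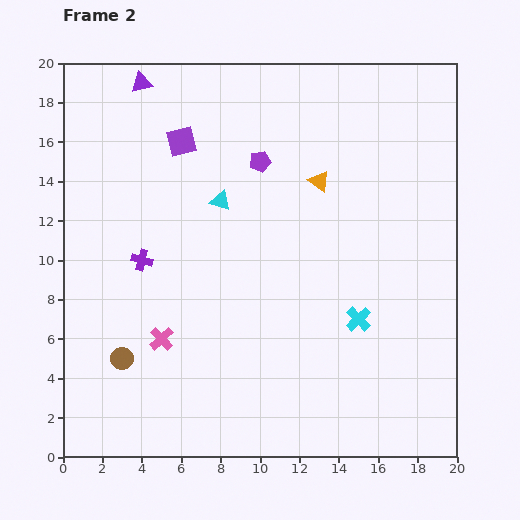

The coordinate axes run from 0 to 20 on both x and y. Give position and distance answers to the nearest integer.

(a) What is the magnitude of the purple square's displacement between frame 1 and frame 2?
7

The purple square moved from (13, 17) to (6, 16), a distance of √(7² + 1²) ≈ 7.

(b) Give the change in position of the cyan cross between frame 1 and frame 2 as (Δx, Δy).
(6, -3)

The cyan cross was at (9, 10) in frame 1 and (15, 7) in frame 2.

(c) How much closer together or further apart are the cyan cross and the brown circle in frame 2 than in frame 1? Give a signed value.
+6

Distance in frame 1: 6. Distance in frame 2: 12.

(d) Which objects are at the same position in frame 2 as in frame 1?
the purple cross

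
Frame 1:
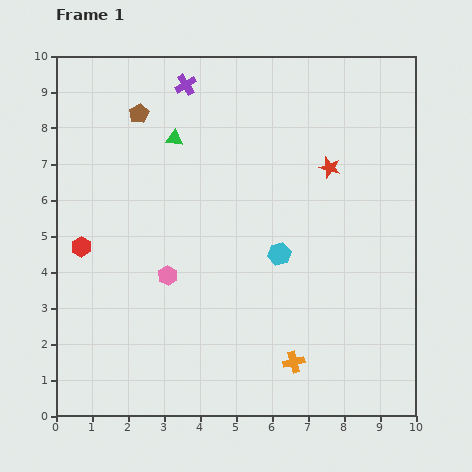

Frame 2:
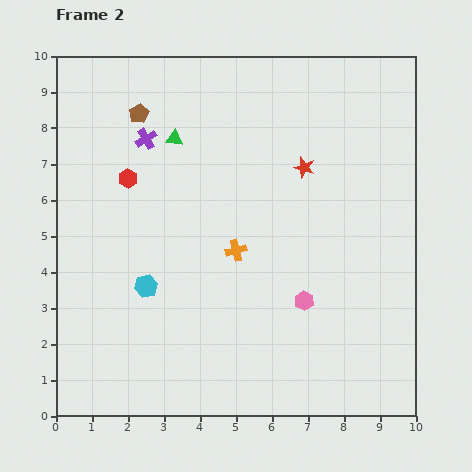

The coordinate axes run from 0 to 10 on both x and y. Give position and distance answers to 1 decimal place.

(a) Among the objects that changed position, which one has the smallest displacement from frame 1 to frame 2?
the red star

(moved 0.7)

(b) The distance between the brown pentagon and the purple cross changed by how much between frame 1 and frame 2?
-0.8

Distance in frame 1: 1.5. Distance in frame 2: 0.7.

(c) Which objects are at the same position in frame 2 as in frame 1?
the brown pentagon, the green triangle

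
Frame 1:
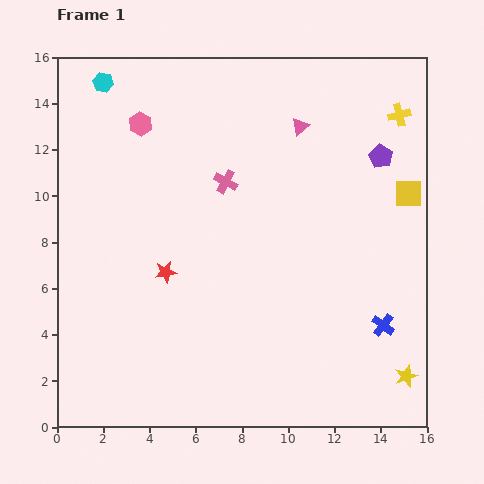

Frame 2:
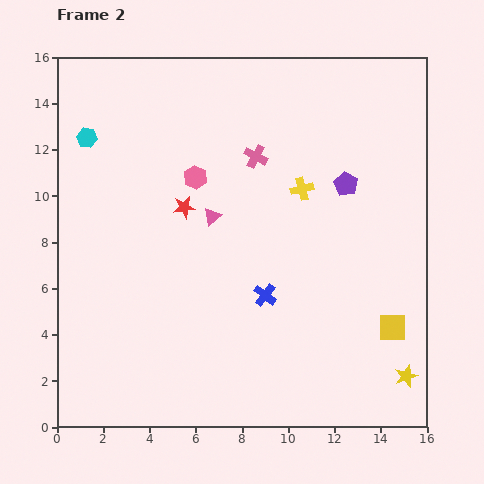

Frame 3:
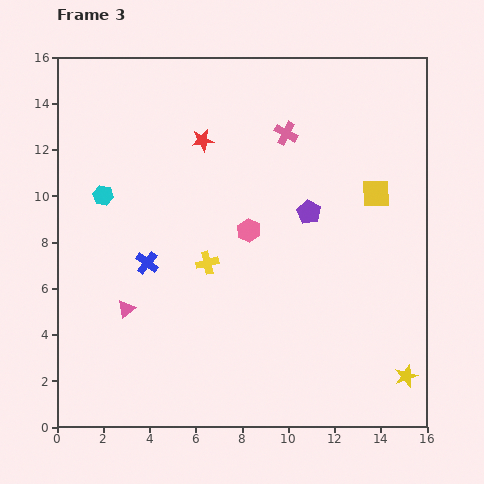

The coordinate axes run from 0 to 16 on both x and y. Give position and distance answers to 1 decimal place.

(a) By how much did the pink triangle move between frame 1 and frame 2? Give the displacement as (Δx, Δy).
(-3.8, -3.9)

The pink triangle was at (10.5, 13.0) in frame 1 and (6.7, 9.1) in frame 2.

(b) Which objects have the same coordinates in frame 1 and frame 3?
the yellow star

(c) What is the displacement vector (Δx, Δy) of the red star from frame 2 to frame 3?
(0.8, 2.9)

The red star was at (5.5, 9.5) in frame 2 and (6.3, 12.4) in frame 3.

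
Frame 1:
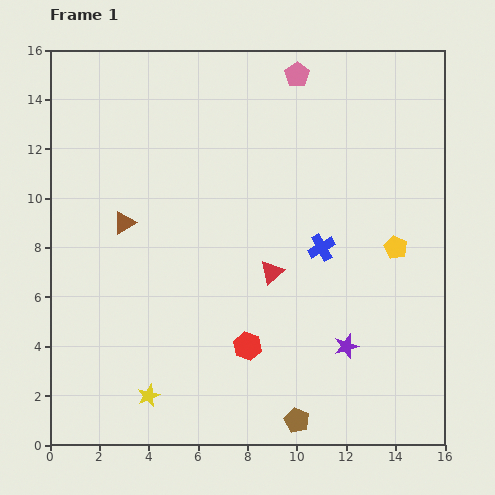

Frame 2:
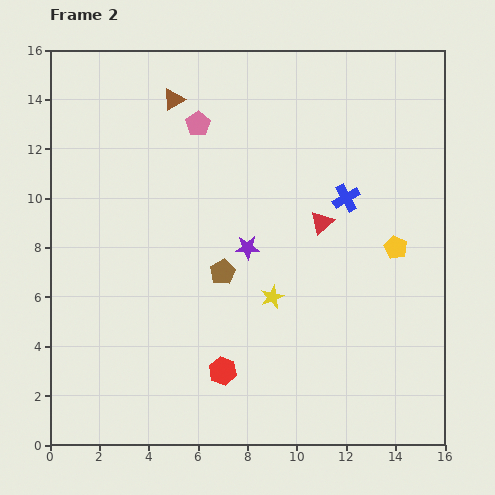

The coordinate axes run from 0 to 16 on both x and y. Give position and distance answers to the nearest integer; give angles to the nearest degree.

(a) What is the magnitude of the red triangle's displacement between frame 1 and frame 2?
3

The red triangle moved from (9, 7) to (11, 9), a distance of √(2² + 2²) ≈ 3.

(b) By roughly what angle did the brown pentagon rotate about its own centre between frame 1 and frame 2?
16° clockwise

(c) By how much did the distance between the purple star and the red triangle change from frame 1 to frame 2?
-1

Distance in frame 1: 4. Distance in frame 2: 3.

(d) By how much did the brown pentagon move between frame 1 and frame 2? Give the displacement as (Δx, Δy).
(-3, 6)

The brown pentagon was at (10, 1) in frame 1 and (7, 7) in frame 2.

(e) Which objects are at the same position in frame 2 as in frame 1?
the yellow pentagon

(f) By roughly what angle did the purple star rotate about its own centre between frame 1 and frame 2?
15° clockwise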